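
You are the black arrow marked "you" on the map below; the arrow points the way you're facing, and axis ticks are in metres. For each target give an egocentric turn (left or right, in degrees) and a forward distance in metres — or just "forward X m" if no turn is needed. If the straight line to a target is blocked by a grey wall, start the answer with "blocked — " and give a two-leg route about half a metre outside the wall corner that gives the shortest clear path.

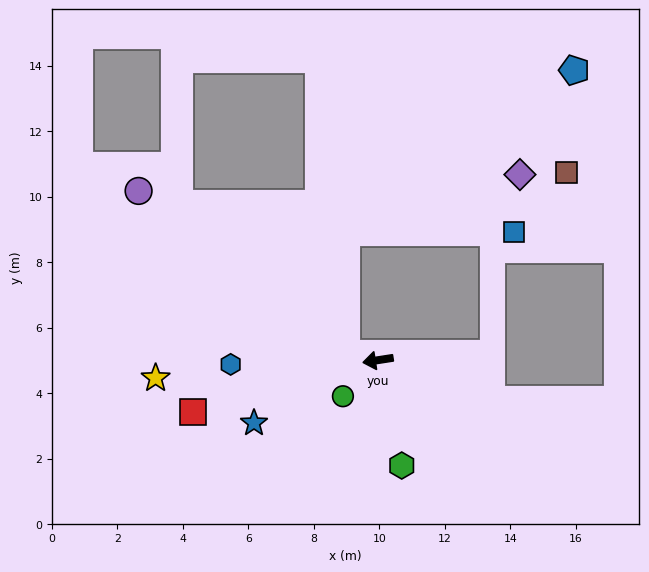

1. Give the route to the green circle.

turn left 37°, forward 1.5 m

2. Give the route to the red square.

turn left 7°, forward 5.9 m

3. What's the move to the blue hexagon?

turn right 7°, forward 4.5 m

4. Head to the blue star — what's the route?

turn left 18°, forward 4.2 m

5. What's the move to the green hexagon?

turn left 94°, forward 3.3 m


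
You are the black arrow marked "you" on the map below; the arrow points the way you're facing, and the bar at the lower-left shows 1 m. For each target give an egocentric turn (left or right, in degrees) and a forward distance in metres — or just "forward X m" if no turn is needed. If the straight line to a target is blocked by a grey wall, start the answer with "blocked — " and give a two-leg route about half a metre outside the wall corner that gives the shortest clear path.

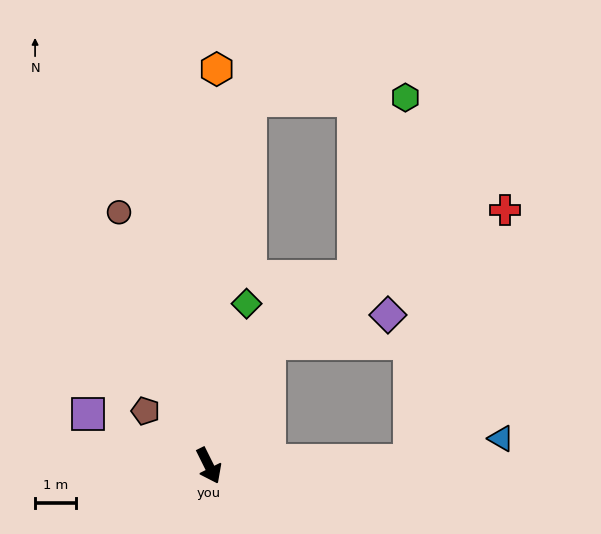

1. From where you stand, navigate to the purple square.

turn right 140°, forward 3.2 m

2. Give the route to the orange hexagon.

turn left 152°, forward 9.6 m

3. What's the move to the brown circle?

turn left 173°, forward 6.5 m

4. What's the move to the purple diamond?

blocked — turn left 128°, forward 3.3 m, then turn right 52°, forward 3.0 m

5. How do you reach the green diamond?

turn left 140°, forward 4.0 m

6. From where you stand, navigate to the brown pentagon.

turn right 157°, forward 2.0 m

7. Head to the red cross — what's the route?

blocked — turn left 128°, forward 3.3 m, then turn right 35°, forward 6.6 m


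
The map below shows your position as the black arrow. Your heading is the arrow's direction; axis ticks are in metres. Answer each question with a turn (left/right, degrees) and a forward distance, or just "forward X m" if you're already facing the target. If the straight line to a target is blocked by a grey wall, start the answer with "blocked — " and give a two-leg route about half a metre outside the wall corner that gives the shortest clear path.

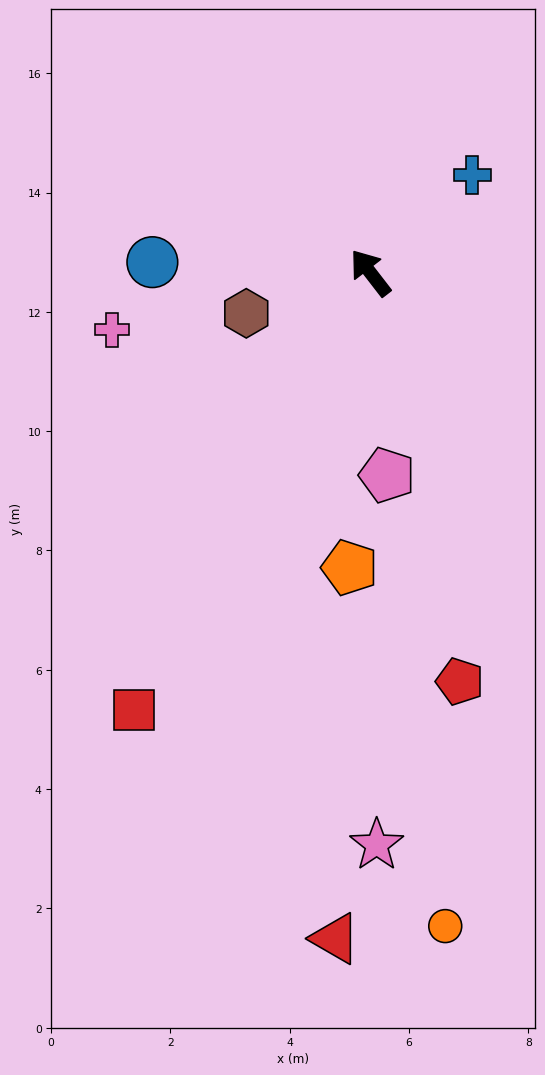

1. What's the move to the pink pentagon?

turn left 147°, forward 3.4 m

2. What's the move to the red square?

turn left 114°, forward 8.3 m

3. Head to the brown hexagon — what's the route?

turn left 70°, forward 2.2 m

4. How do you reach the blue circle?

turn left 50°, forward 3.7 m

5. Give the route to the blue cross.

turn right 84°, forward 2.4 m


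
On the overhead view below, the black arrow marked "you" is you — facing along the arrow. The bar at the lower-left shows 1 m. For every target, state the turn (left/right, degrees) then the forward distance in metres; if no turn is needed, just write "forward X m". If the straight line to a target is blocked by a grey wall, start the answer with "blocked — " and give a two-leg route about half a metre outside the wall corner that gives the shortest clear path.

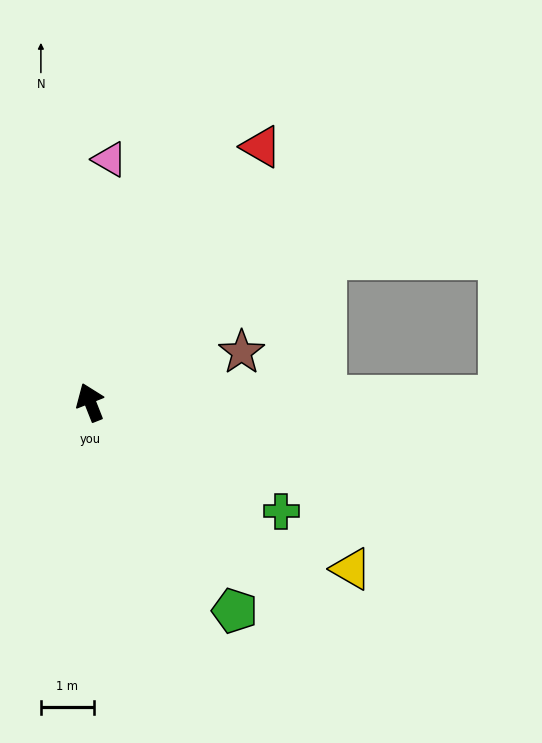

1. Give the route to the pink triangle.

turn right 26°, forward 4.6 m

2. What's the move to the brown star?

turn right 93°, forward 3.0 m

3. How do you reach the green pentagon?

turn right 167°, forward 4.8 m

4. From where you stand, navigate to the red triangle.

turn right 55°, forward 5.8 m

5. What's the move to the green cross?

turn right 141°, forward 4.2 m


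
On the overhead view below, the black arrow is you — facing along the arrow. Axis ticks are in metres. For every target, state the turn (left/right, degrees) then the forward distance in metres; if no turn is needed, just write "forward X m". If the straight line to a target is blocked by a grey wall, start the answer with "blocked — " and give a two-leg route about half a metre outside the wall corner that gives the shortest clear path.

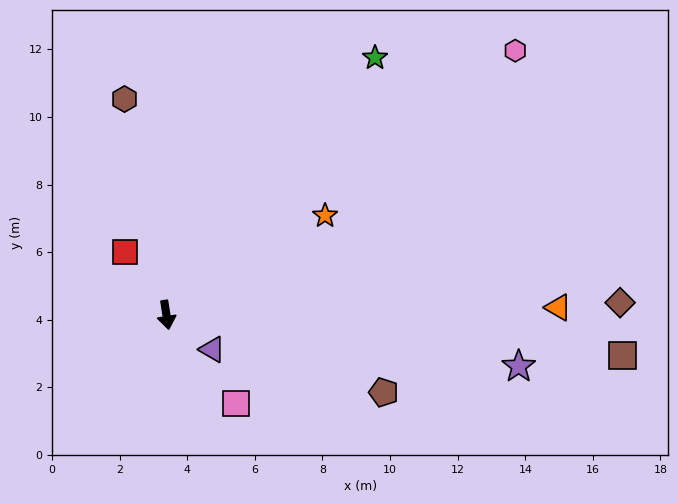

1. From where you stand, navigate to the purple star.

turn left 73°, forward 10.5 m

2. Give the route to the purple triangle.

turn left 44°, forward 1.7 m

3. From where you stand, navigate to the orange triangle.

turn left 82°, forward 11.6 m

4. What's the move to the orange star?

turn left 113°, forward 5.5 m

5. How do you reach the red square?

turn right 156°, forward 2.2 m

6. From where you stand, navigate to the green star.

turn left 132°, forward 9.8 m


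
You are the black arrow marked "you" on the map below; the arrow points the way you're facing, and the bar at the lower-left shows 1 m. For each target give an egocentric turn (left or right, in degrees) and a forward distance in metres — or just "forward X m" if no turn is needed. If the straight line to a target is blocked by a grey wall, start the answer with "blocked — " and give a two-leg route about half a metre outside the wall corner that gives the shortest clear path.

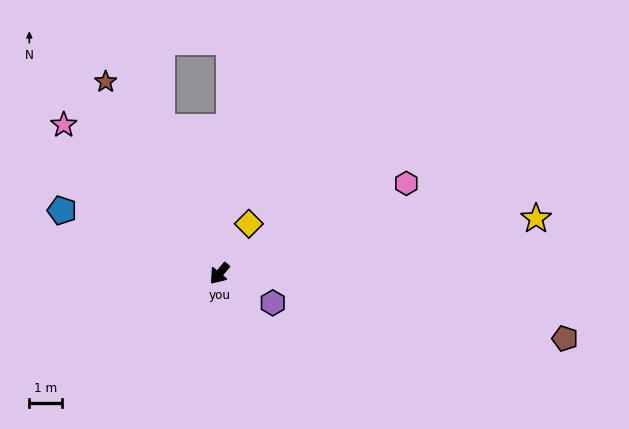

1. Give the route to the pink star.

turn right 94°, forward 6.5 m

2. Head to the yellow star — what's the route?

turn left 140°, forward 9.8 m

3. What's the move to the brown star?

turn right 109°, forward 6.8 m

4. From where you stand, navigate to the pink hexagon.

turn left 156°, forward 6.3 m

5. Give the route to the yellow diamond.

turn right 171°, forward 1.8 m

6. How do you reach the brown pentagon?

turn left 119°, forward 10.7 m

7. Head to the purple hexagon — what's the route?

turn left 101°, forward 1.9 m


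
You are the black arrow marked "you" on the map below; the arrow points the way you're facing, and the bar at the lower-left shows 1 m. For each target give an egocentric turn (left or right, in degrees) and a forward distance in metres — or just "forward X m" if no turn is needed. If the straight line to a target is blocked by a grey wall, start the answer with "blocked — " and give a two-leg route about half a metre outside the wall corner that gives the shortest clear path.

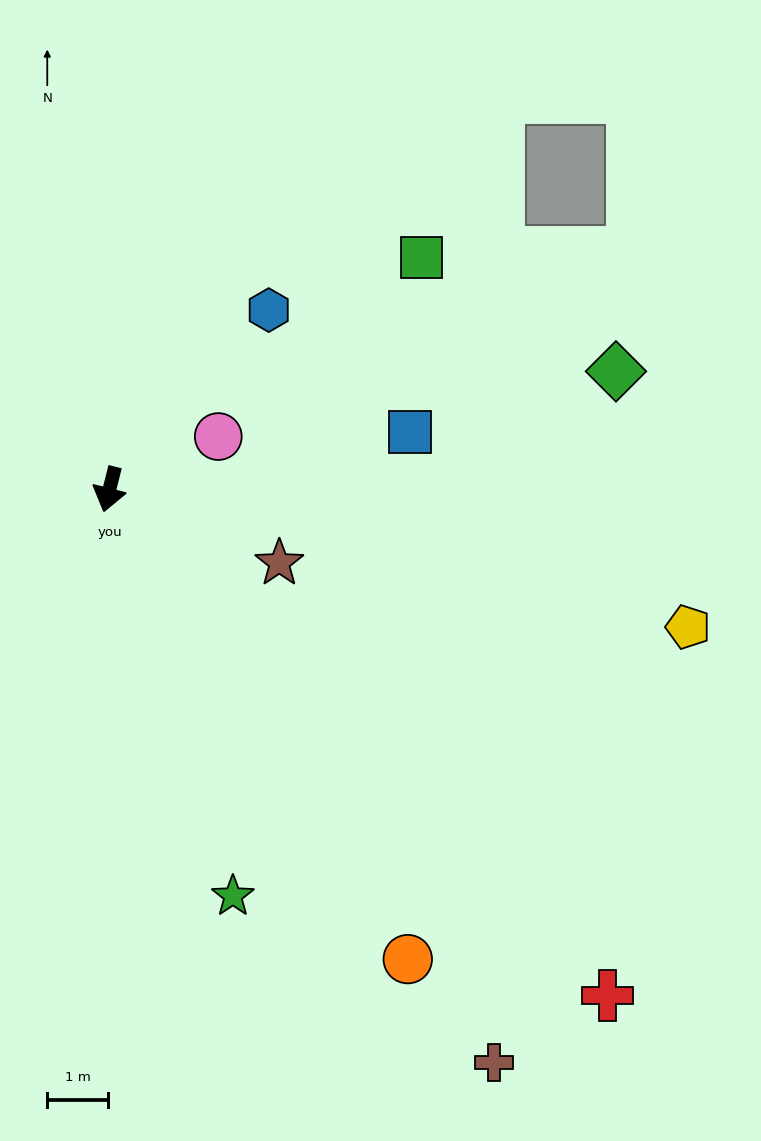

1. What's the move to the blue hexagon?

turn left 152°, forward 3.9 m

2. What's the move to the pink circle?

turn left 130°, forward 2.0 m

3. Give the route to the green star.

turn left 31°, forward 7.0 m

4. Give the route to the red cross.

turn left 59°, forward 11.7 m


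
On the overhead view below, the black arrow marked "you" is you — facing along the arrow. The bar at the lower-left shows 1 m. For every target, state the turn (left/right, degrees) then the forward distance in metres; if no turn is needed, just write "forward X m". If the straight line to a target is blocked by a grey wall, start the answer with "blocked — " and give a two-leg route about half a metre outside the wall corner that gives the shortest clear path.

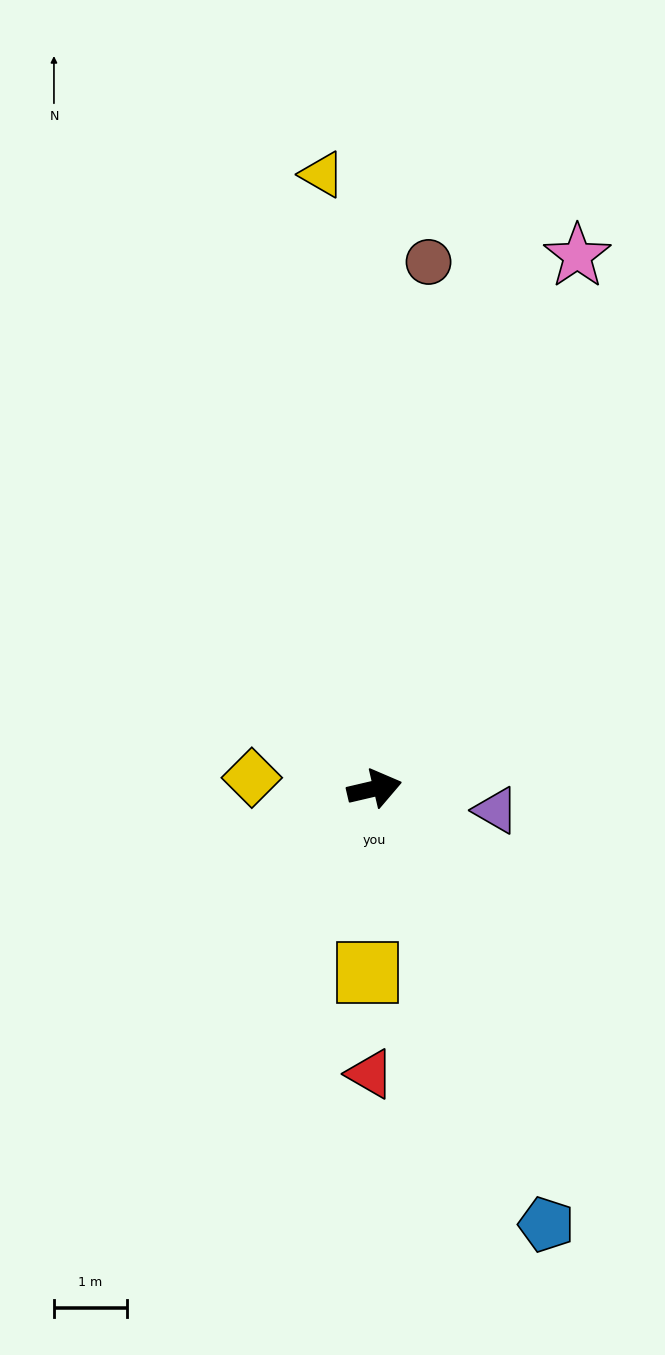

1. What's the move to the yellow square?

turn right 105°, forward 2.5 m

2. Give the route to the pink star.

turn left 56°, forward 7.8 m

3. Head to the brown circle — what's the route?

turn left 71°, forward 7.2 m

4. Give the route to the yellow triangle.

turn left 82°, forward 8.4 m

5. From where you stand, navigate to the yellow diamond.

turn left 162°, forward 1.7 m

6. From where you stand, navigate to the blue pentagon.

turn right 82°, forward 6.4 m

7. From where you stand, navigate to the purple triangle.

turn right 23°, forward 1.7 m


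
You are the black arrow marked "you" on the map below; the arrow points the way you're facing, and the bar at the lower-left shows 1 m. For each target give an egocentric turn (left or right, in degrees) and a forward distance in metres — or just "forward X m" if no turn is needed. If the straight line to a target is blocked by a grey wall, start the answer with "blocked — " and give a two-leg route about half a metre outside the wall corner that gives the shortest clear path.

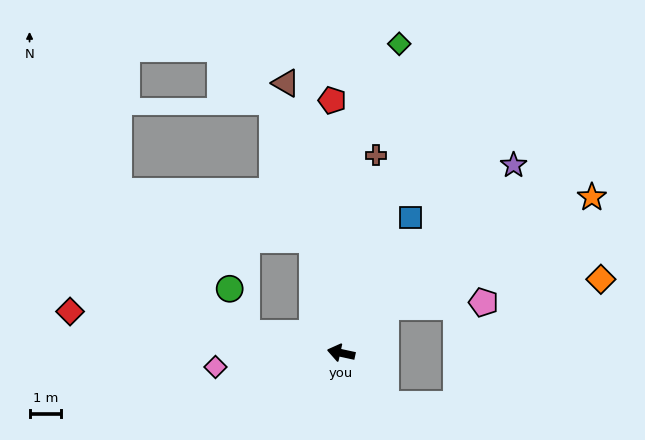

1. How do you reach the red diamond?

turn left 4°, forward 8.6 m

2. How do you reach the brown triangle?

turn right 66°, forward 8.7 m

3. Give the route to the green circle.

blocked — forward 3.1 m, then turn right 57°, forward 1.5 m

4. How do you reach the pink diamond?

turn left 19°, forward 4.0 m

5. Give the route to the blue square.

turn right 105°, forward 4.8 m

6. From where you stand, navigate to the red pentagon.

turn right 76°, forward 8.0 m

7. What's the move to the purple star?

turn right 120°, forward 8.0 m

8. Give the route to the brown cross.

turn right 88°, forward 6.3 m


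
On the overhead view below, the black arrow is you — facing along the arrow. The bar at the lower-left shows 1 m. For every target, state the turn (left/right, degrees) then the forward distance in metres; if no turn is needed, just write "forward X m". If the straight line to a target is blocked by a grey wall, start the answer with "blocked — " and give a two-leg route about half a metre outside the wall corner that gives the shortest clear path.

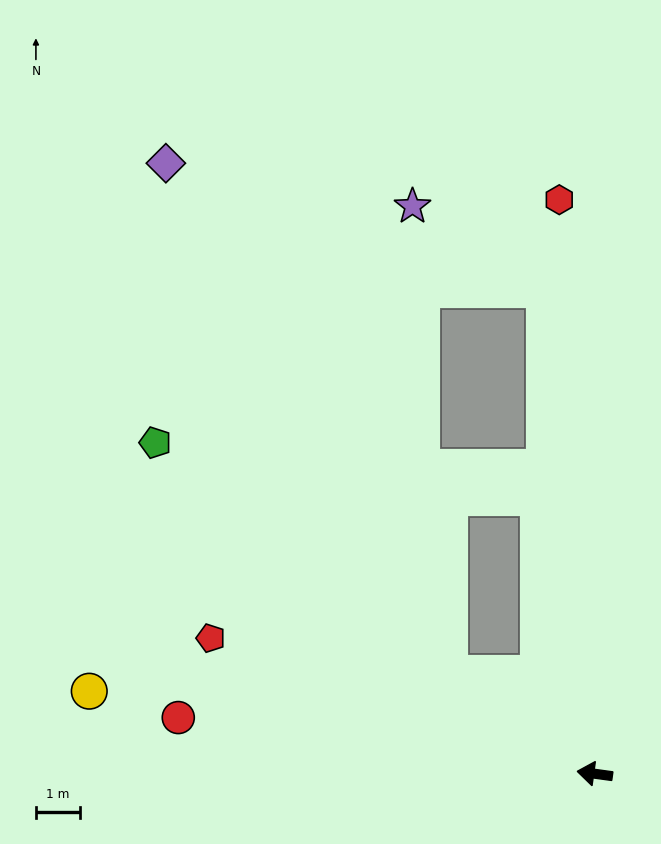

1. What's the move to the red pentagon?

turn right 12°, forward 9.3 m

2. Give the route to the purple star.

blocked — turn right 76°, forward 11.2 m, then turn left 52°, forward 3.6 m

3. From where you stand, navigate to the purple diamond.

blocked — turn right 27°, forward 4.0 m, then turn right 26°, forward 13.4 m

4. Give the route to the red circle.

forward 9.6 m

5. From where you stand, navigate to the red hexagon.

turn right 79°, forward 13.2 m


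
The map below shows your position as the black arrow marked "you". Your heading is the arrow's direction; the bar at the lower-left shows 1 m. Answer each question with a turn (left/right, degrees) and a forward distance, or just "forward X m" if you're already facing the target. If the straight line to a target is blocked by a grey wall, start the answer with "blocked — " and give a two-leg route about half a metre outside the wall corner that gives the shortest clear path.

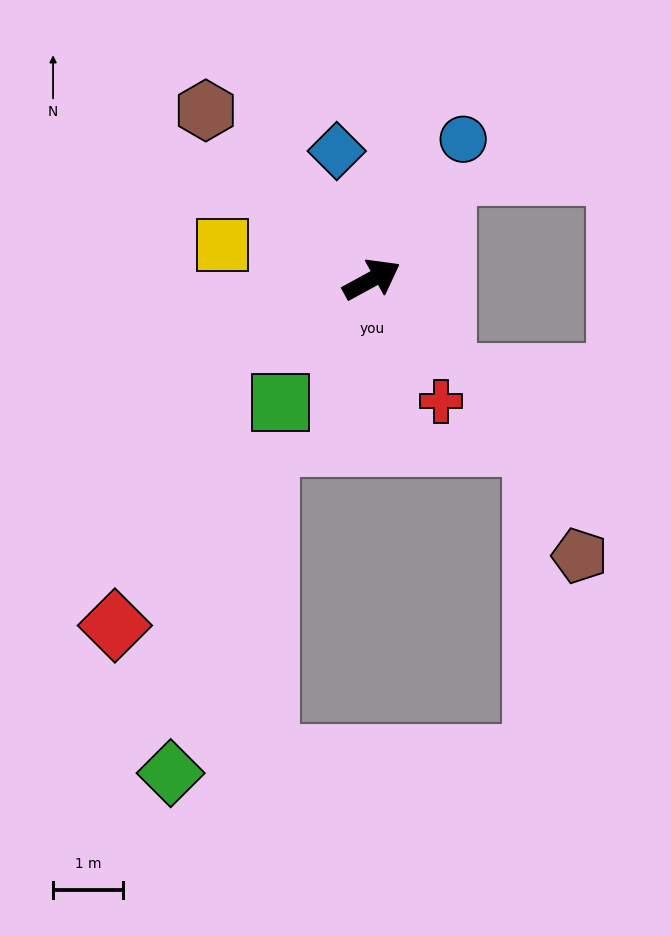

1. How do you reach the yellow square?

turn left 138°, forward 2.2 m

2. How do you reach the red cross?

turn right 89°, forward 2.0 m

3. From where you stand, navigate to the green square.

turn right 155°, forward 2.2 m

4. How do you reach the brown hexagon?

turn left 106°, forward 3.4 m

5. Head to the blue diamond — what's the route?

turn left 77°, forward 1.9 m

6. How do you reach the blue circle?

turn left 28°, forward 2.4 m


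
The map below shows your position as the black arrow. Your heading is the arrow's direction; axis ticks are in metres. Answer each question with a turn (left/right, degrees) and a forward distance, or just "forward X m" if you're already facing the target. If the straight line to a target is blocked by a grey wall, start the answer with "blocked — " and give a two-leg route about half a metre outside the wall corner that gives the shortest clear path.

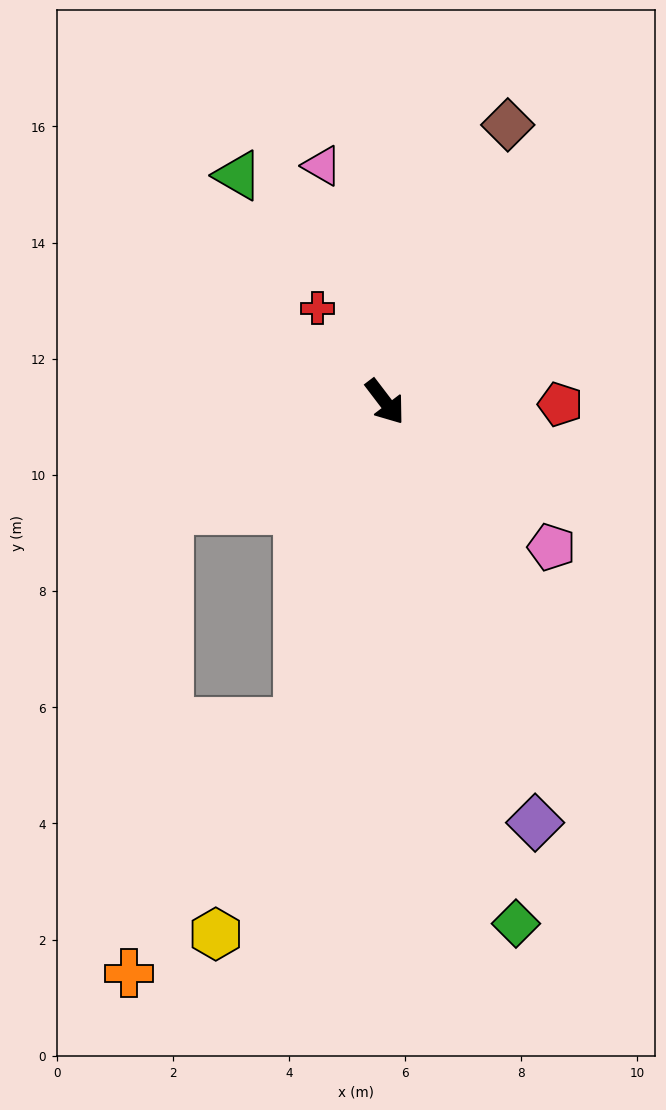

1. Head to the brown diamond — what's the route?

turn left 119°, forward 5.2 m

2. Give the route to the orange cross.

blocked — turn right 52°, forward 5.7 m, then turn right 19°, forward 5.2 m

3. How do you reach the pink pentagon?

turn left 12°, forward 3.8 m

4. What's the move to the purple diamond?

turn right 18°, forward 7.7 m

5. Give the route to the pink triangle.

turn left 158°, forward 4.2 m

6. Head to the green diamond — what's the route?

turn right 23°, forward 9.3 m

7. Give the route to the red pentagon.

turn left 52°, forward 3.0 m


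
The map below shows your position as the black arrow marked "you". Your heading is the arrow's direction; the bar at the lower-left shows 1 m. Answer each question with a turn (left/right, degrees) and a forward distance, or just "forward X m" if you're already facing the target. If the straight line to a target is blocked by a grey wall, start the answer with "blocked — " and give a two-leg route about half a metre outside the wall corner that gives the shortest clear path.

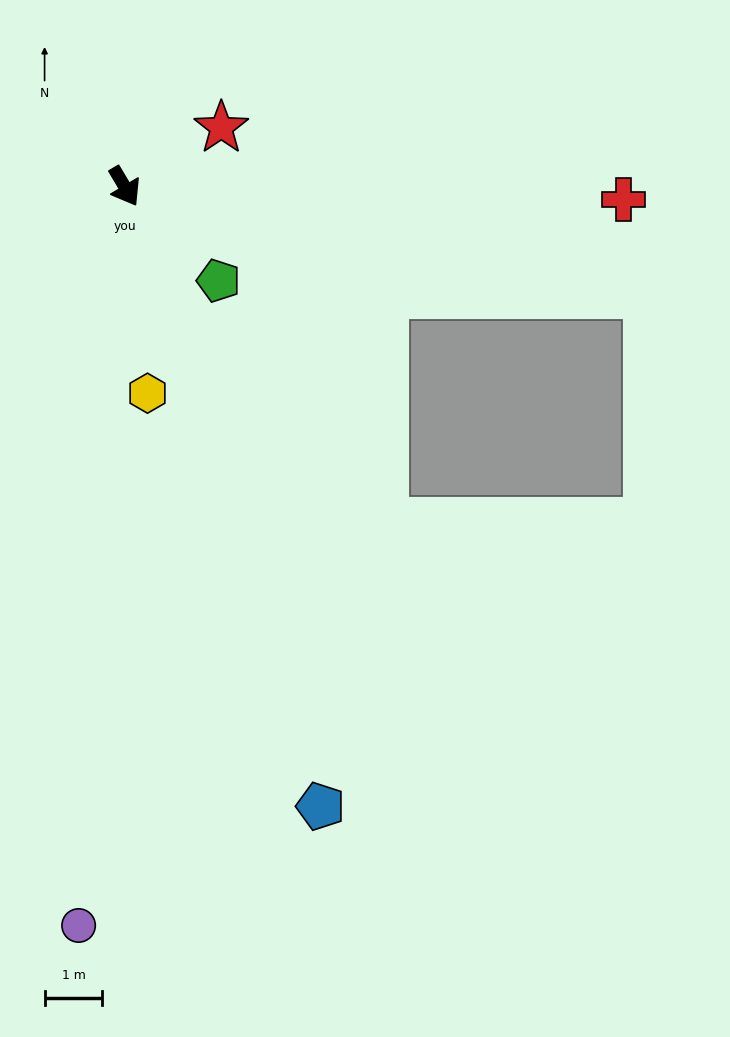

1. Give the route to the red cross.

turn left 58°, forward 8.6 m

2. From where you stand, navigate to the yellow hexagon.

turn right 24°, forward 3.6 m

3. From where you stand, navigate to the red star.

turn left 91°, forward 2.0 m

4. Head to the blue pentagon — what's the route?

turn right 13°, forward 11.3 m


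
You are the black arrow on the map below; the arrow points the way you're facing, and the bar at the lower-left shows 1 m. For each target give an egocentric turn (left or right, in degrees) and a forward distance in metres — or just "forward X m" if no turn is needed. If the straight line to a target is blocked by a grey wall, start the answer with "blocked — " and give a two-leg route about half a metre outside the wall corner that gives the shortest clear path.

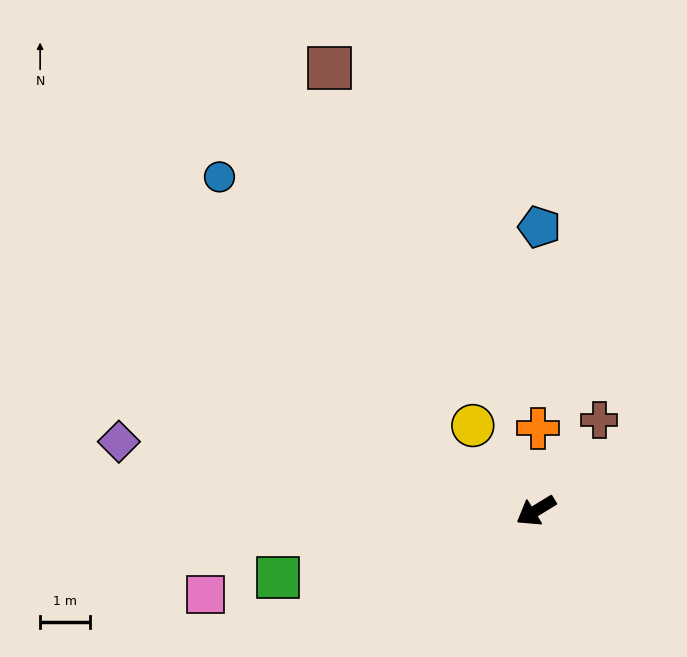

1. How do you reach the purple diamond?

turn right 41°, forward 8.4 m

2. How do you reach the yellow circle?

turn right 85°, forward 2.1 m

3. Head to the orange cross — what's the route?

turn right 123°, forward 1.6 m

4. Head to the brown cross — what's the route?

turn right 156°, forward 2.2 m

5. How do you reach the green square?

turn right 17°, forward 5.3 m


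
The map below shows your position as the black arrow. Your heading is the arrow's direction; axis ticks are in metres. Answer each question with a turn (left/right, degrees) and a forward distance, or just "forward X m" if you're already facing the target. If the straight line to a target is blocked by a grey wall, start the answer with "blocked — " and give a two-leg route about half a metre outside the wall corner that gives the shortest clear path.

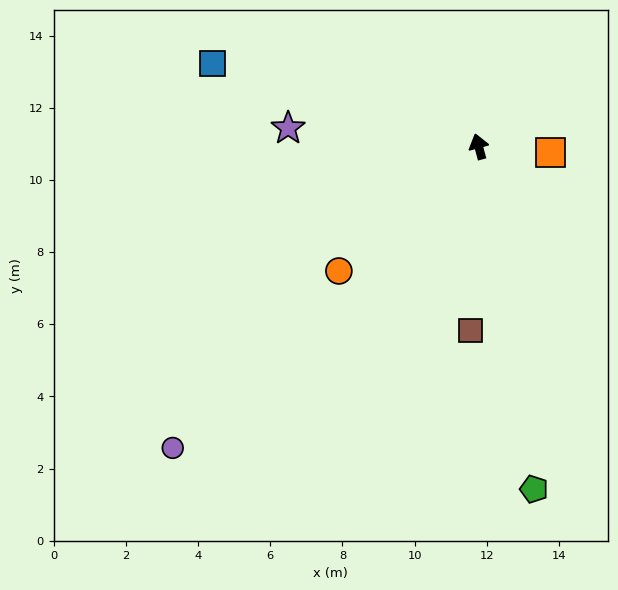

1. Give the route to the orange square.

turn right 110°, forward 2.0 m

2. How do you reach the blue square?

turn left 58°, forward 7.7 m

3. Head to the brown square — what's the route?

turn left 162°, forward 5.1 m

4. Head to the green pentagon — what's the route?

turn left 174°, forward 9.6 m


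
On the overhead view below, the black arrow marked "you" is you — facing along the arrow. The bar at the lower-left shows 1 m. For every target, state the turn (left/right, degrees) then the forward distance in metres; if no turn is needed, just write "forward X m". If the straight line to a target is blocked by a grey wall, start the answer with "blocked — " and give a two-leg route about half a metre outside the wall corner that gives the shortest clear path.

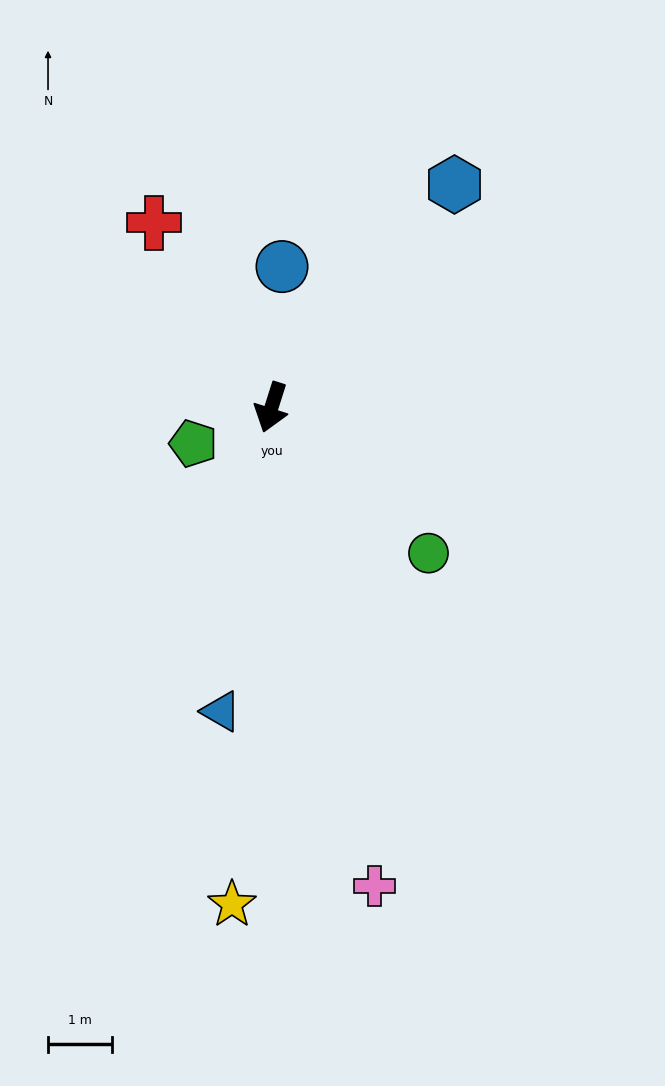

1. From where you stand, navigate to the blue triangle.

turn left 8°, forward 4.9 m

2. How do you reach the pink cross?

turn left 30°, forward 7.7 m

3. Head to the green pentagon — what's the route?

turn right 48°, forward 1.4 m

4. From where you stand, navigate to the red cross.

turn right 130°, forward 3.4 m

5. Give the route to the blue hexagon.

turn left 158°, forward 4.5 m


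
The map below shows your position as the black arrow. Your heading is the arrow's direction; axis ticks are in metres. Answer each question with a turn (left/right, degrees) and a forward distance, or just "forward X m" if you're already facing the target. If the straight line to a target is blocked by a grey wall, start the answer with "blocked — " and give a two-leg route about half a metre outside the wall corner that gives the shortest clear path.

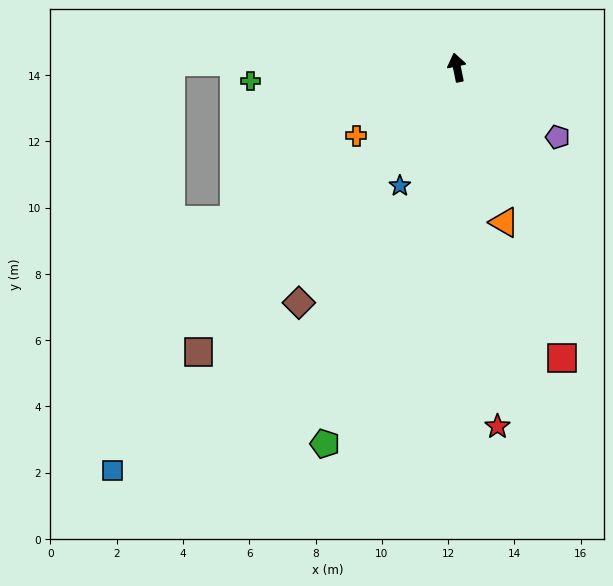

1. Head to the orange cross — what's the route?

turn left 112°, forward 3.7 m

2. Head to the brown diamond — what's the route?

turn left 135°, forward 8.6 m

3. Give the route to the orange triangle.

turn right 175°, forward 4.9 m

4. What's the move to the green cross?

turn left 82°, forward 6.2 m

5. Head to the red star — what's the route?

turn left 175°, forward 10.9 m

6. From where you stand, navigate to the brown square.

turn left 126°, forward 11.6 m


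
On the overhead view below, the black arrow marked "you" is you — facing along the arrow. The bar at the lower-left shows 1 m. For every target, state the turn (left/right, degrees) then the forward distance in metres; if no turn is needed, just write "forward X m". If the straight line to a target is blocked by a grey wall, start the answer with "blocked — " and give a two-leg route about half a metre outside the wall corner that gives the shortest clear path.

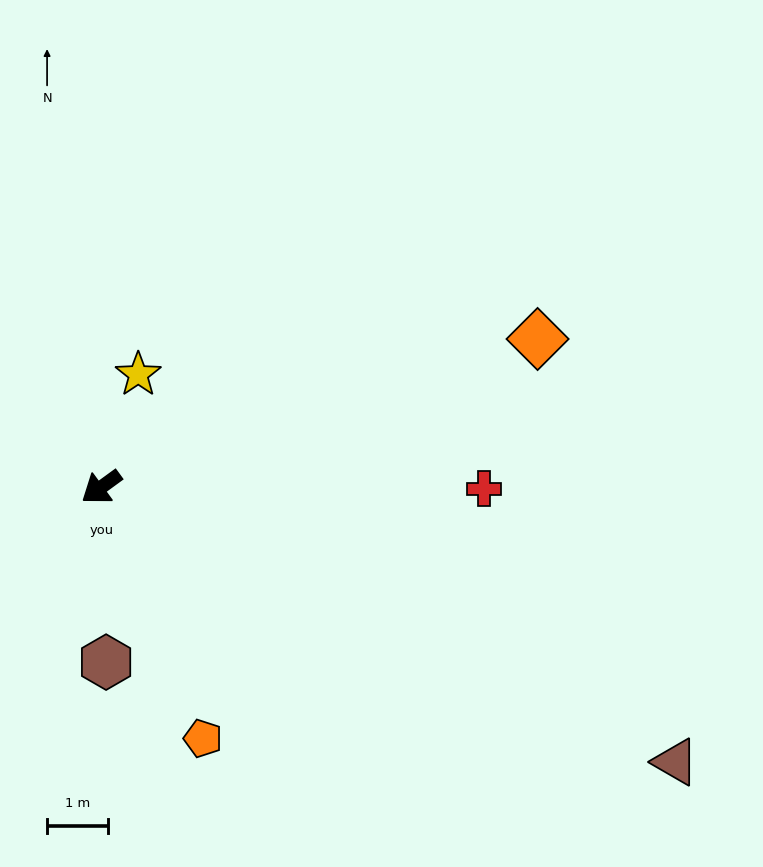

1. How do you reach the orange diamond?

turn left 163°, forward 7.5 m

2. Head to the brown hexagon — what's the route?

turn left 55°, forward 2.9 m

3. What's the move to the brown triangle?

turn left 118°, forward 10.4 m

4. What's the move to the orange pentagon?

turn left 76°, forward 4.4 m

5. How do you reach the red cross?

turn left 144°, forward 6.3 m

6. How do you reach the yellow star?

turn right 144°, forward 1.9 m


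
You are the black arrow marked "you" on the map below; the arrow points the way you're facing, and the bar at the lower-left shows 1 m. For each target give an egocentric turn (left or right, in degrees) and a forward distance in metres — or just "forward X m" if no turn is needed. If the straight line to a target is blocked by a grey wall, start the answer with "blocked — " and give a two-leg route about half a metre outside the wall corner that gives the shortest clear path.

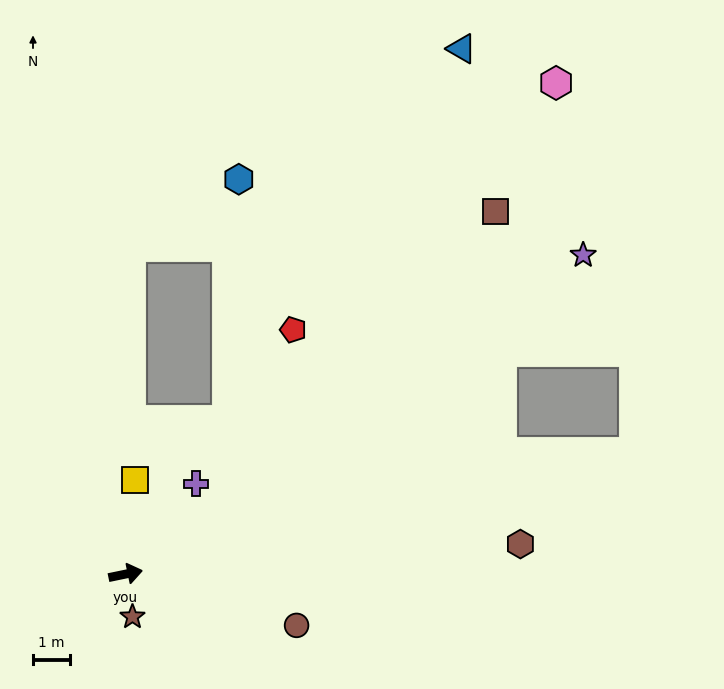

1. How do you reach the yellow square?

turn left 72°, forward 2.6 m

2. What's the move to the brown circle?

turn right 28°, forward 4.9 m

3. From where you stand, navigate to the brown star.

turn right 93°, forward 1.2 m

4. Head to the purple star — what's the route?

turn left 23°, forward 15.2 m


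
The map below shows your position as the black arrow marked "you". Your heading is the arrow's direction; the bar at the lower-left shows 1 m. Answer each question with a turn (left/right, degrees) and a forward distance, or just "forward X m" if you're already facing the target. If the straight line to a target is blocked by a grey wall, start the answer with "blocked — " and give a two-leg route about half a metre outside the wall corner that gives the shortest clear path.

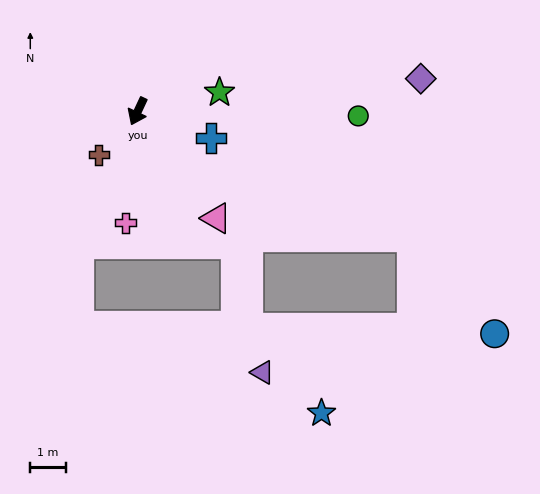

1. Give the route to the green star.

turn left 128°, forward 2.4 m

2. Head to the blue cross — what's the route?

turn left 95°, forward 2.2 m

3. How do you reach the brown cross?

turn right 17°, forward 1.6 m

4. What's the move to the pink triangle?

turn left 61°, forward 3.7 m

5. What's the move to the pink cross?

turn left 19°, forward 3.2 m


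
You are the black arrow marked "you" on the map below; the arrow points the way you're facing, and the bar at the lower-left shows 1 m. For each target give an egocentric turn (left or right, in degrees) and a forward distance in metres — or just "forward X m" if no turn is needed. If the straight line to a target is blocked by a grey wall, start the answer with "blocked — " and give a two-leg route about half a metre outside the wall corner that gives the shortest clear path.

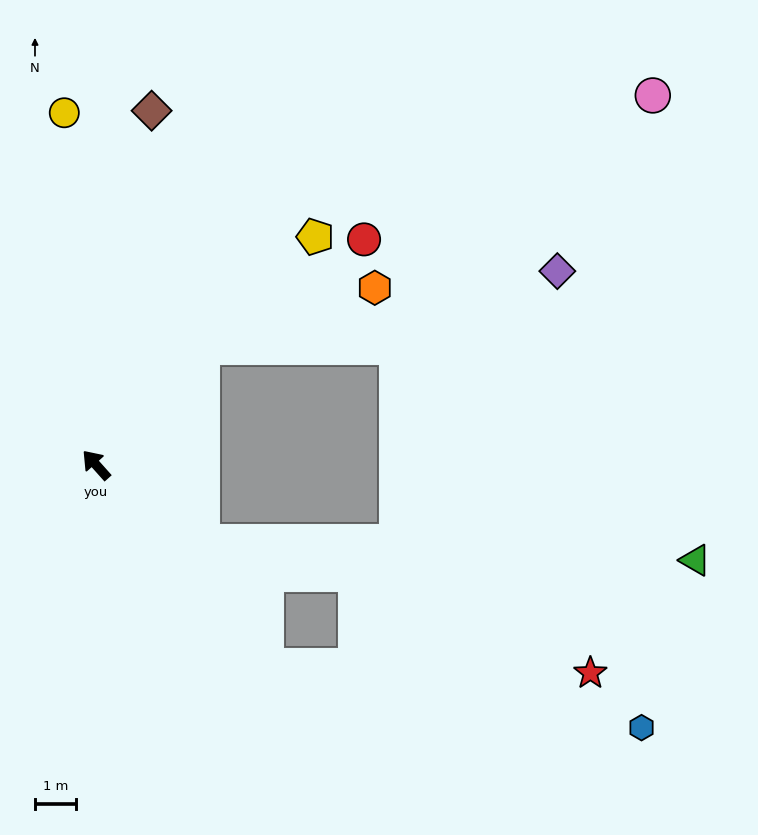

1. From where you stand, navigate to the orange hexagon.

blocked — turn right 84°, forward 3.9 m, then turn right 29°, forward 4.5 m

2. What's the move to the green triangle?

blocked — turn right 167°, forward 3.2 m, then turn left 33°, forward 12.1 m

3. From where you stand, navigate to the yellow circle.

turn right 37°, forward 8.7 m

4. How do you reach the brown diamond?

turn right 51°, forward 8.8 m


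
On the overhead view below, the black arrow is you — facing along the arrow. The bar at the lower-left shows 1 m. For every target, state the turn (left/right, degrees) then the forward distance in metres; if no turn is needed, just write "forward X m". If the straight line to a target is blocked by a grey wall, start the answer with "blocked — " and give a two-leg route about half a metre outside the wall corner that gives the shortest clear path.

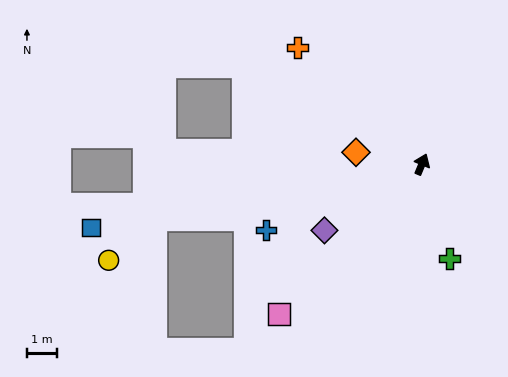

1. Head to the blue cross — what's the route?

turn left 135°, forward 5.6 m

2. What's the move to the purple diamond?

turn left 147°, forward 3.9 m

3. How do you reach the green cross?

turn right 141°, forward 3.3 m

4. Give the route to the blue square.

turn left 123°, forward 11.2 m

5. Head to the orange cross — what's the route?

turn left 69°, forward 5.7 m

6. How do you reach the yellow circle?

blocked — turn left 124°, forward 9.1 m, then turn left 31°, forward 2.1 m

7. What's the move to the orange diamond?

turn left 102°, forward 2.2 m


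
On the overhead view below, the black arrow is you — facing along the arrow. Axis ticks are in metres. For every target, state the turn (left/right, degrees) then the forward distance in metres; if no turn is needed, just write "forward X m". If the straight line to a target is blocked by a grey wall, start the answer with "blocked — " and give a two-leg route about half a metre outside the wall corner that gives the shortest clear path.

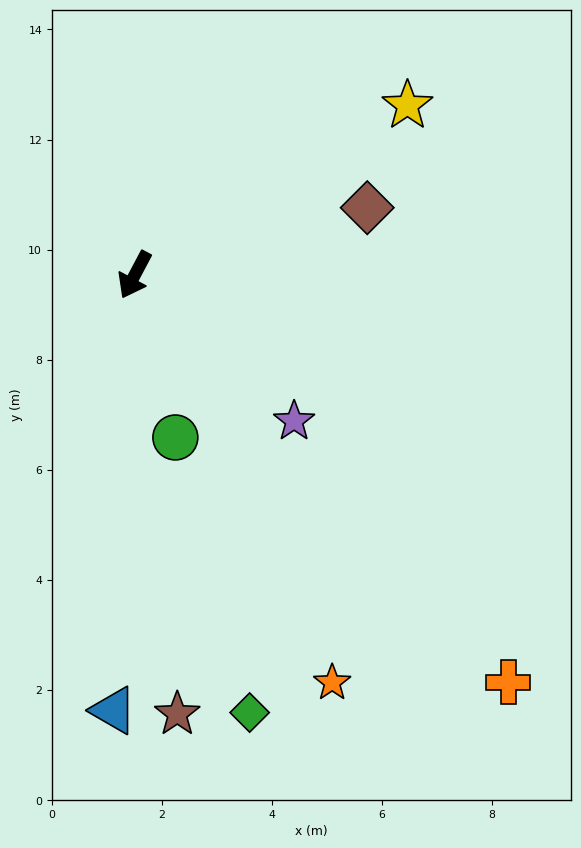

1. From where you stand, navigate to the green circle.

turn left 42°, forward 3.0 m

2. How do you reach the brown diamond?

turn left 134°, forward 4.4 m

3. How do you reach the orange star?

turn left 54°, forward 8.2 m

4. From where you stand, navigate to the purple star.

turn left 75°, forward 3.9 m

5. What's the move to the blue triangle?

turn left 25°, forward 7.9 m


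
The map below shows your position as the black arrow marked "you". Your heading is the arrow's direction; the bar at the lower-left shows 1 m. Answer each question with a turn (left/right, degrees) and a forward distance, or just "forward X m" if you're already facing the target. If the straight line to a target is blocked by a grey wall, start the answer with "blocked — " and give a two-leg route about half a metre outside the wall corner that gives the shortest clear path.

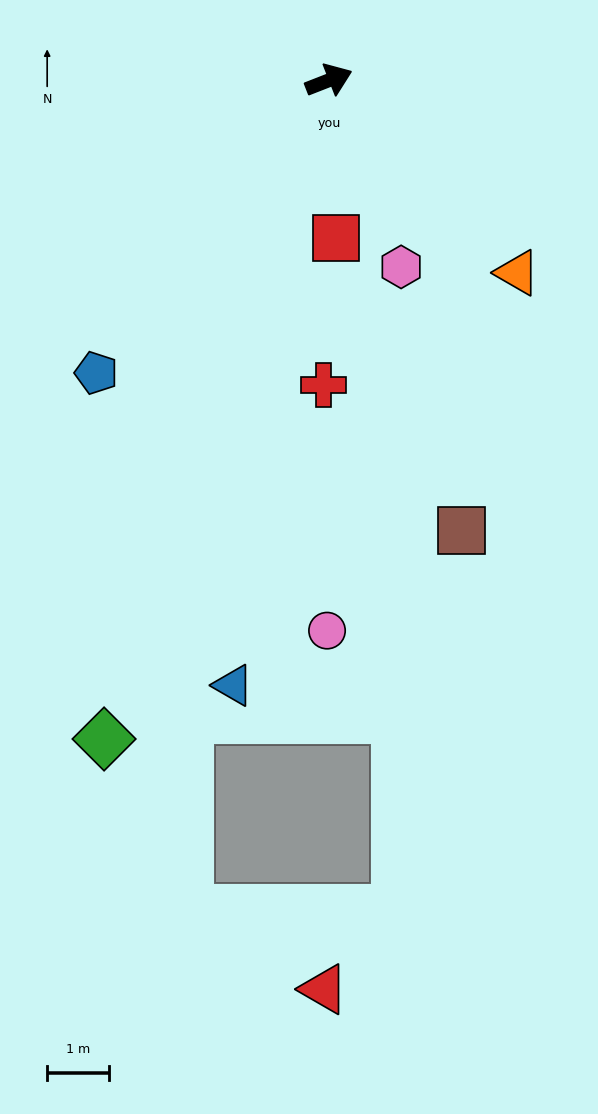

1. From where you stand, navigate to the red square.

turn right 109°, forward 2.6 m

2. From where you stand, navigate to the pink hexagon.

turn right 90°, forward 3.2 m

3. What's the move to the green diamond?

turn right 130°, forward 11.3 m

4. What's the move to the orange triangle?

turn right 67°, forward 4.4 m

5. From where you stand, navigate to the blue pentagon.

turn right 150°, forward 6.1 m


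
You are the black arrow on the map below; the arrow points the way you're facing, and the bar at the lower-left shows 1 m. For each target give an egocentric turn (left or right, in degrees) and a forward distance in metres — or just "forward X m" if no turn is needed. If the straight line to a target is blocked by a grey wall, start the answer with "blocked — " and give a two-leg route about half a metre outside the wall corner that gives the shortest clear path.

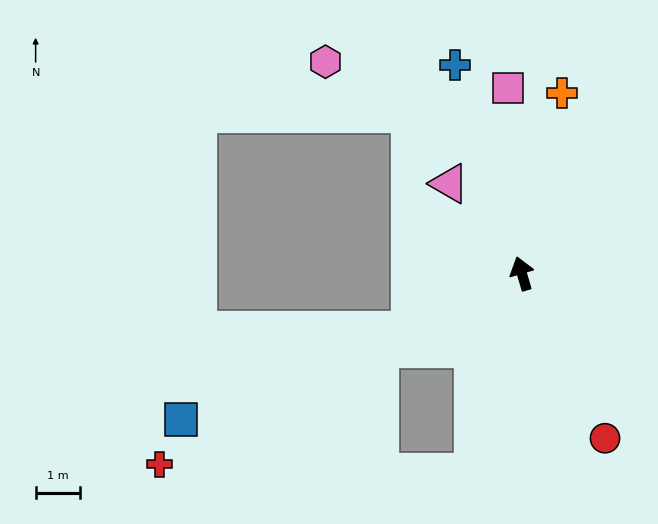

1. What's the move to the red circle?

turn right 170°, forward 4.2 m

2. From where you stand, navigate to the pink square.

turn right 12°, forward 4.2 m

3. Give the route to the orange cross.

turn right 29°, forward 4.2 m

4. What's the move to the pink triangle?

turn left 23°, forward 2.6 m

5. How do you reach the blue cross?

forward 4.9 m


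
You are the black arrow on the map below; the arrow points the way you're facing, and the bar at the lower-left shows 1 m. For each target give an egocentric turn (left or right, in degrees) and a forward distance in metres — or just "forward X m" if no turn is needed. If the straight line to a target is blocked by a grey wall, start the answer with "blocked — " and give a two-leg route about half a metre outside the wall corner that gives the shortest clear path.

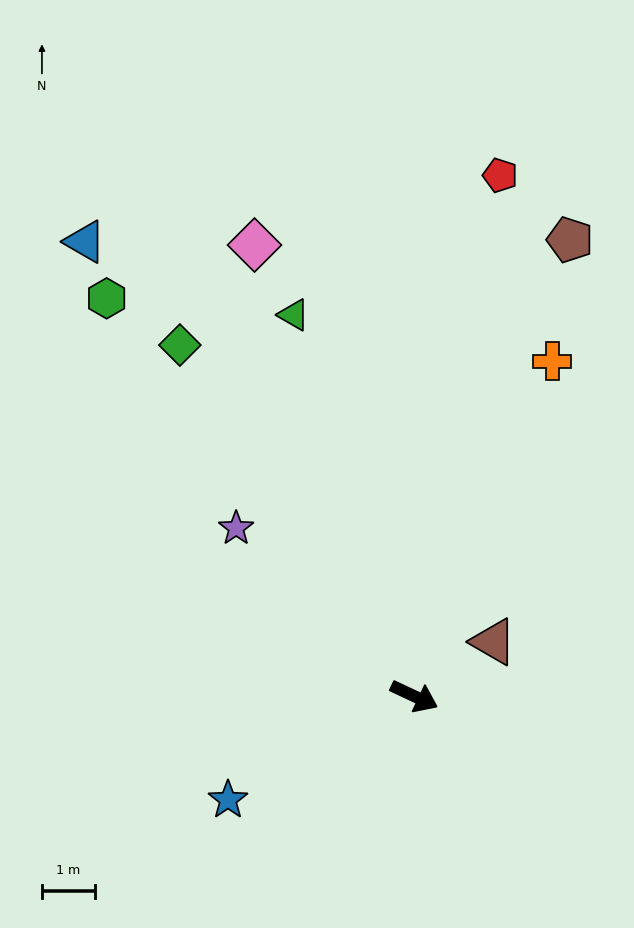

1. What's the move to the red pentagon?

turn left 106°, forward 10.0 m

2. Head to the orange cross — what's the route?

turn left 93°, forward 6.8 m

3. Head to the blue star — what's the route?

turn right 126°, forward 4.0 m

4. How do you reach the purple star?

turn left 162°, forward 4.6 m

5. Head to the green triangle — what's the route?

turn left 133°, forward 7.5 m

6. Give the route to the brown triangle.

turn left 60°, forward 1.8 m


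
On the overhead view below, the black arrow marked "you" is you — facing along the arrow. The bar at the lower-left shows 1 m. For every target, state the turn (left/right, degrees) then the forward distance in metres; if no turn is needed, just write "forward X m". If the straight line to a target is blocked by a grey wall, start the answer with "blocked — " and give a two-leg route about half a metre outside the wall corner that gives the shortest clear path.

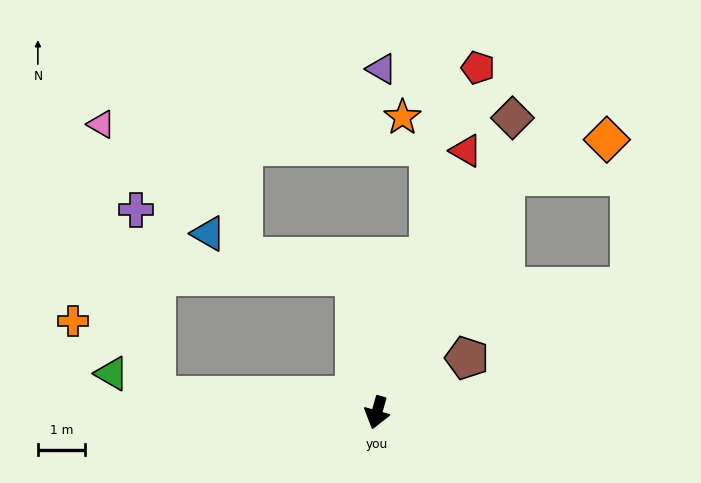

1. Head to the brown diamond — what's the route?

turn left 171°, forward 6.9 m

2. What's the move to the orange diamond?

blocked — turn left 167°, forward 5.7 m, then turn right 42°, forward 2.3 m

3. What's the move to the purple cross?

blocked — turn right 79°, forward 4.7 m, then turn right 79°, forward 4.0 m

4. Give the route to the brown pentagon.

turn left 137°, forward 2.2 m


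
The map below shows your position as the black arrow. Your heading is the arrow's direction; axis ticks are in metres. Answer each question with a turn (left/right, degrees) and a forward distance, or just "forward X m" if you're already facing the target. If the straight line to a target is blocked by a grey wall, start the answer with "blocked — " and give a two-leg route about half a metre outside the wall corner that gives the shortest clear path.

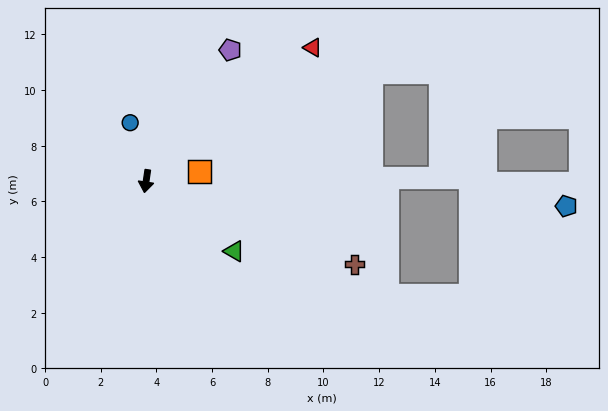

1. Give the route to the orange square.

turn left 109°, forward 2.0 m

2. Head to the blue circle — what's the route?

turn right 156°, forward 2.2 m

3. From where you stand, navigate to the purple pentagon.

turn left 156°, forward 5.6 m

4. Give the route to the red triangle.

turn left 137°, forward 7.7 m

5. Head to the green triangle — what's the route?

turn left 60°, forward 4.0 m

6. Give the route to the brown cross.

turn left 77°, forward 8.0 m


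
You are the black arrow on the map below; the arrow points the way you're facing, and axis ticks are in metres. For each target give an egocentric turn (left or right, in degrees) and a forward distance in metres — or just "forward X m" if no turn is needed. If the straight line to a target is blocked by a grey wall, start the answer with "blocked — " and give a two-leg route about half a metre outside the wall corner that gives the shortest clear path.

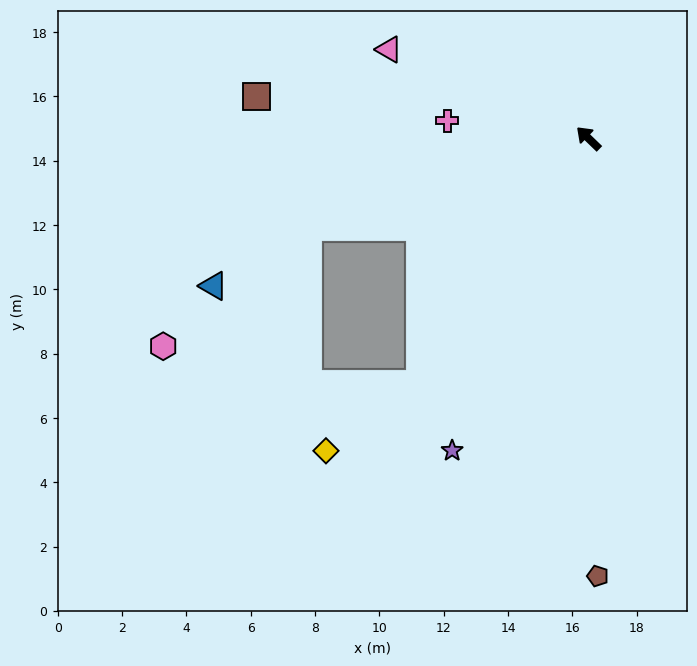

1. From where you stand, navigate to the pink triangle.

turn left 20°, forward 6.8 m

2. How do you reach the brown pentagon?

turn left 135°, forward 13.6 m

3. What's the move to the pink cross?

turn left 37°, forward 4.4 m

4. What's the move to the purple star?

turn left 110°, forward 10.6 m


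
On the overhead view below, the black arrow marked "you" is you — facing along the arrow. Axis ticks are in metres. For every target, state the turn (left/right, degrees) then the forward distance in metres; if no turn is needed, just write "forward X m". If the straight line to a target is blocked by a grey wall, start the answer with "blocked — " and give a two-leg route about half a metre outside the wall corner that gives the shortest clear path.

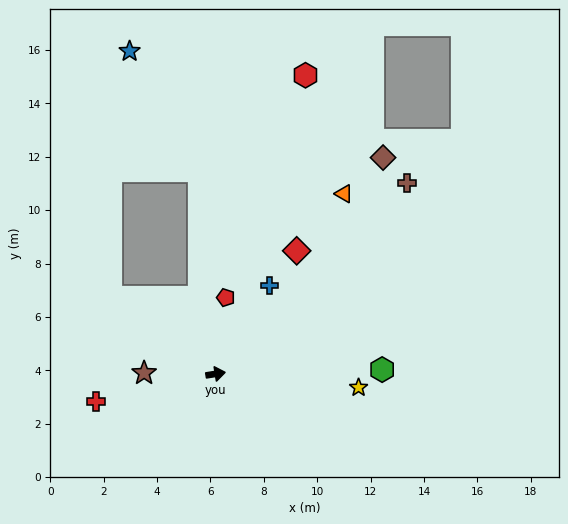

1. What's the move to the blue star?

blocked — turn left 86°, forward 7.6 m, then turn left 25°, forward 5.2 m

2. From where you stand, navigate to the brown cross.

turn left 36°, forward 10.1 m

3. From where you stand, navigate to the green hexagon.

turn right 8°, forward 6.2 m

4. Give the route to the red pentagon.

turn left 73°, forward 2.9 m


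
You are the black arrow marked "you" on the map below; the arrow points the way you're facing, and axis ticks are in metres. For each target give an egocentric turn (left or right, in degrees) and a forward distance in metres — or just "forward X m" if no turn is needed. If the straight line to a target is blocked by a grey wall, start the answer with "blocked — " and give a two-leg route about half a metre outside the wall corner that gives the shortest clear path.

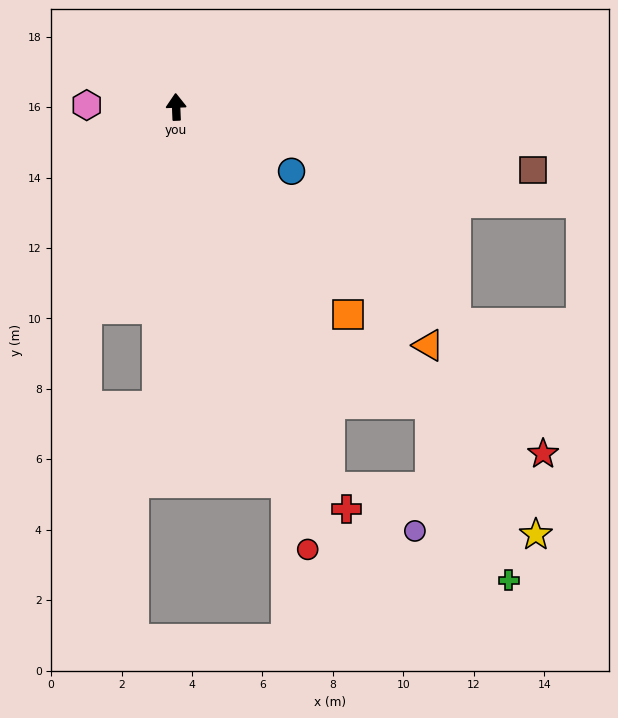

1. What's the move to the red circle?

turn right 166°, forward 13.1 m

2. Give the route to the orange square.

turn right 143°, forward 7.7 m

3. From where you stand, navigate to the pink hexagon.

turn left 87°, forward 2.5 m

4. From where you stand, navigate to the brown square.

turn right 102°, forward 10.3 m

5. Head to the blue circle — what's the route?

turn right 121°, forward 3.8 m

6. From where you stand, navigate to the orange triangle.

turn right 136°, forward 9.9 m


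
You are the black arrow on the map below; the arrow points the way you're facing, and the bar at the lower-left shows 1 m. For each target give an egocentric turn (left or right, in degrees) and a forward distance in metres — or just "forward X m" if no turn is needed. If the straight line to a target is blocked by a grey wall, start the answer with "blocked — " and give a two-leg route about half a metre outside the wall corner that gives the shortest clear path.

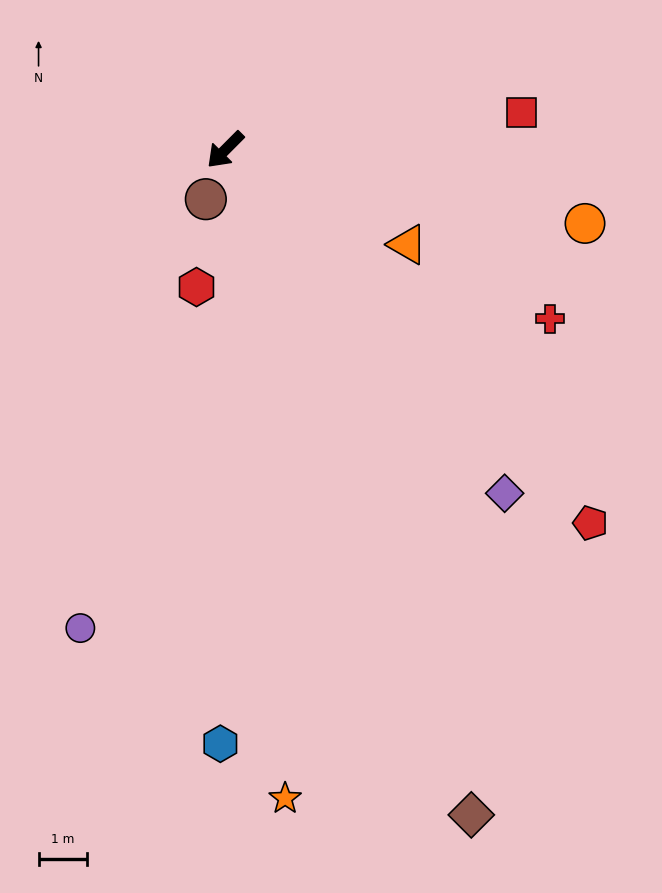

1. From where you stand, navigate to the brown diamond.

turn left 65°, forward 14.8 m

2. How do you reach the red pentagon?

turn left 89°, forward 10.9 m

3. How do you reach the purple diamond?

turn left 84°, forward 9.2 m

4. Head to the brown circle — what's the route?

turn left 23°, forward 1.1 m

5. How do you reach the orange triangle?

turn left 107°, forward 4.3 m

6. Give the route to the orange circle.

turn left 123°, forward 7.6 m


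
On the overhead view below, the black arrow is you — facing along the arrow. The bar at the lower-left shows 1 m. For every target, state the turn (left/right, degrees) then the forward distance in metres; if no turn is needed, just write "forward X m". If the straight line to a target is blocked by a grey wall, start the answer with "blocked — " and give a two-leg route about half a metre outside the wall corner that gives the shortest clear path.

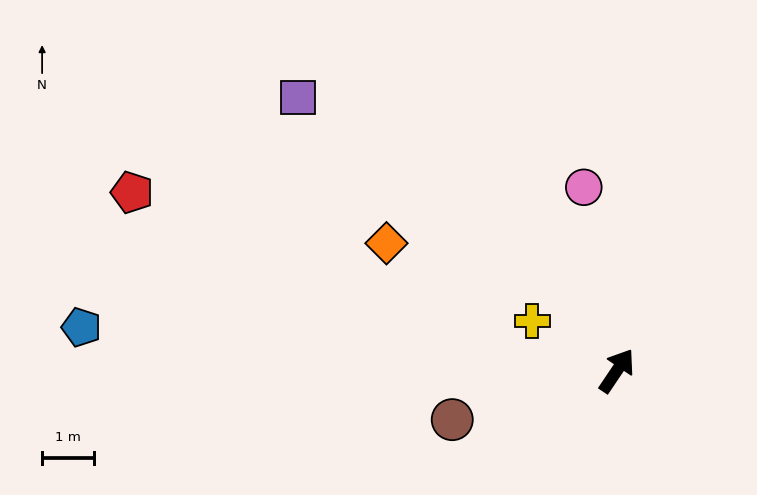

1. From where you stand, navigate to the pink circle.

turn left 44°, forward 3.6 m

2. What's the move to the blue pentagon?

turn left 119°, forward 10.3 m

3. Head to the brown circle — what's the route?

turn left 140°, forward 3.3 m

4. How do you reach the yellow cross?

turn left 93°, forward 1.9 m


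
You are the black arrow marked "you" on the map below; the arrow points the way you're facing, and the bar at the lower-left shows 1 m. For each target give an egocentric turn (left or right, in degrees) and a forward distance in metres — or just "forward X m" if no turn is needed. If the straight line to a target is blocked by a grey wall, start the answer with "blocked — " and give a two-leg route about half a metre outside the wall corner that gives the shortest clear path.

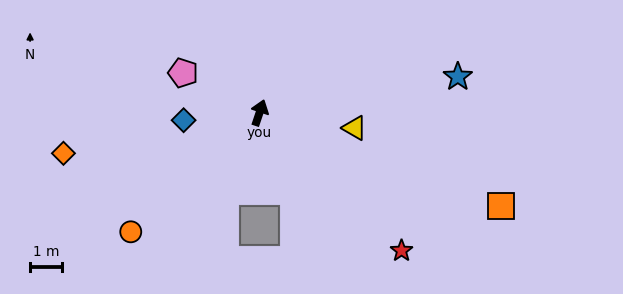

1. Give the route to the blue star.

turn right 61°, forward 6.3 m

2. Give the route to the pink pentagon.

turn left 81°, forward 2.7 m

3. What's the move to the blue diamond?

turn left 114°, forward 2.4 m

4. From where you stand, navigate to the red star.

turn right 116°, forward 6.2 m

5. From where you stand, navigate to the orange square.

turn right 93°, forward 8.1 m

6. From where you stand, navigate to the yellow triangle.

turn right 81°, forward 3.0 m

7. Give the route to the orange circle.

turn left 151°, forward 5.5 m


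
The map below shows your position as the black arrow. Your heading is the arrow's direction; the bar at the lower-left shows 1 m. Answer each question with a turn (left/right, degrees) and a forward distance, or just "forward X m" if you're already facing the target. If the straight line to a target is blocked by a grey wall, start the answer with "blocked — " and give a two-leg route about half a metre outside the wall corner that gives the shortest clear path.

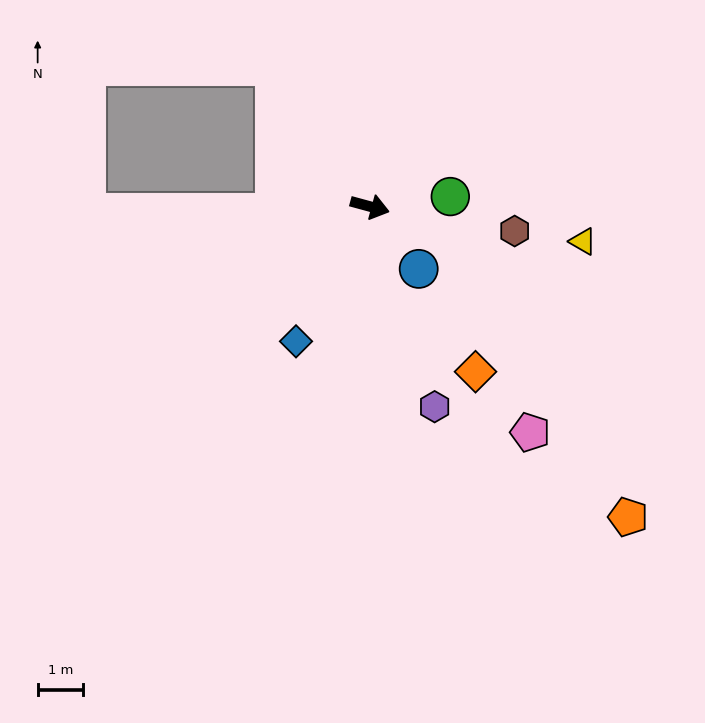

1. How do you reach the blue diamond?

turn right 103°, forward 3.4 m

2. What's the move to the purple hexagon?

turn right 57°, forward 4.6 m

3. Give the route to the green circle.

turn left 22°, forward 1.8 m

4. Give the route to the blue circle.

turn right 37°, forward 1.7 m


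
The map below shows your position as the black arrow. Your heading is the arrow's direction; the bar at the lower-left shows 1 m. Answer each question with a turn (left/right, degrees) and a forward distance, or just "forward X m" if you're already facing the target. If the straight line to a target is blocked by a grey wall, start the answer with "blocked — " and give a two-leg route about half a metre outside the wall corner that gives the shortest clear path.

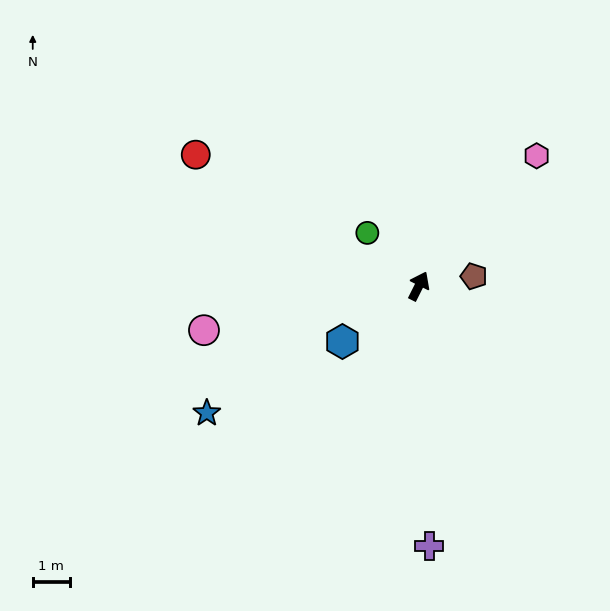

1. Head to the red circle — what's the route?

turn left 86°, forward 7.0 m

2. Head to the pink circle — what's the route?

turn left 128°, forward 6.0 m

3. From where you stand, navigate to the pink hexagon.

turn right 15°, forward 4.8 m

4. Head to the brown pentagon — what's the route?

turn right 53°, forward 1.5 m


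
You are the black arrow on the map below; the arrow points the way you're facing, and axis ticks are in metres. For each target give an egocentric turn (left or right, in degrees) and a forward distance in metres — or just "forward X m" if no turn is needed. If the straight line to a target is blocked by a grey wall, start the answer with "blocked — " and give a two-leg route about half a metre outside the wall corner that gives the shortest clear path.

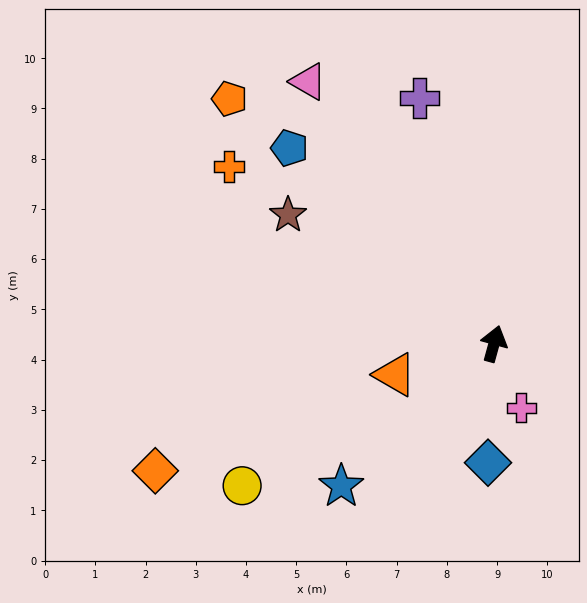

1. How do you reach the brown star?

turn left 73°, forward 4.8 m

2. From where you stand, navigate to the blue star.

turn left 148°, forward 4.2 m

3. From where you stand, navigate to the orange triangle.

turn left 123°, forward 2.1 m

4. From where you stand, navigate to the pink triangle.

turn left 51°, forward 6.4 m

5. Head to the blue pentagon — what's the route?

turn left 62°, forward 5.6 m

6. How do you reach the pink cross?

turn right 141°, forward 1.4 m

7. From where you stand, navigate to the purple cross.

turn left 32°, forward 5.1 m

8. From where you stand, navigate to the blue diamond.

turn right 168°, forward 2.4 m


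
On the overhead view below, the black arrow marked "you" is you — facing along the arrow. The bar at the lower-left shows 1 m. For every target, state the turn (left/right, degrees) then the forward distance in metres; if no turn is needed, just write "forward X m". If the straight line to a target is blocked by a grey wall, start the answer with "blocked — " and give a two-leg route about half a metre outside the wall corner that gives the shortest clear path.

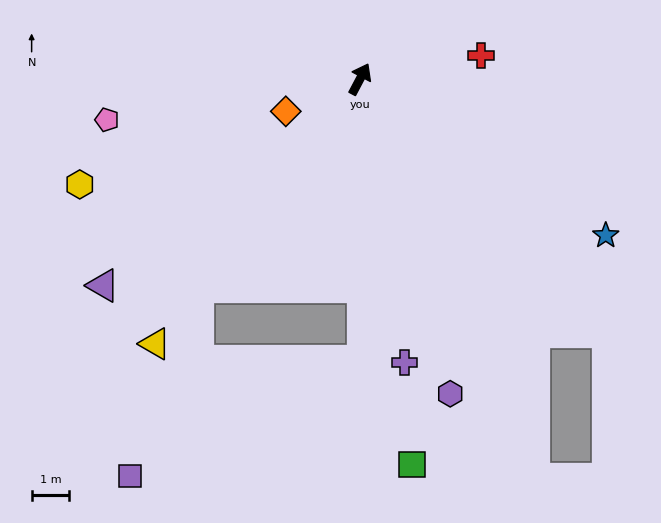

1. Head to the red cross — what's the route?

turn right 51°, forward 3.3 m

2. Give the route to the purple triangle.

turn left 157°, forward 8.7 m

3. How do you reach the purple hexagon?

turn right 136°, forward 8.7 m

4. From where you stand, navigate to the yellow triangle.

turn left 170°, forward 8.9 m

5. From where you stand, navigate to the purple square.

blocked — turn right 152°, forward 7.5 m, then turn right 64°, forward 6.9 m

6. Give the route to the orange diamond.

turn left 141°, forward 2.1 m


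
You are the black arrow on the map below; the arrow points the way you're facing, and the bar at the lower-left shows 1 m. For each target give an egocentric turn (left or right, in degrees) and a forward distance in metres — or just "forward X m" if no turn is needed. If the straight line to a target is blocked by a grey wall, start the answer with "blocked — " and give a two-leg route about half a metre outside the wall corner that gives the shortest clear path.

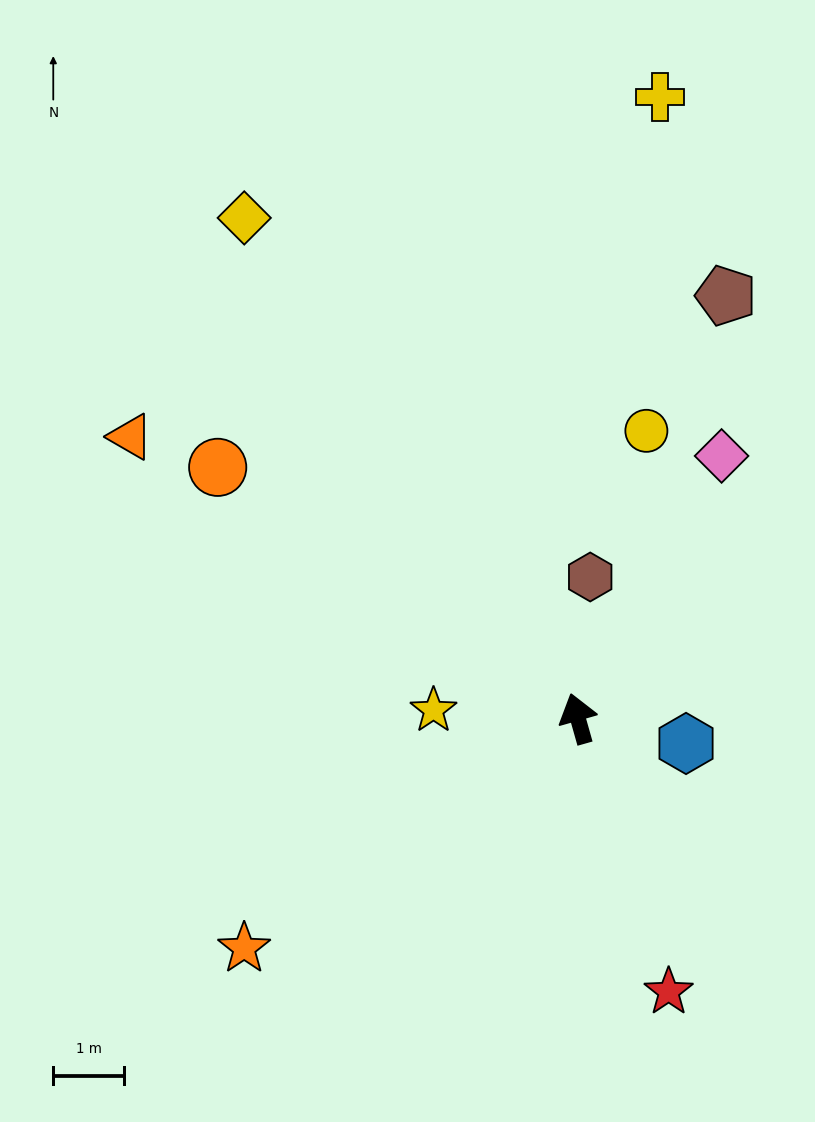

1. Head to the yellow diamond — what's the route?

turn left 18°, forward 8.5 m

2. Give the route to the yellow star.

turn left 71°, forward 2.0 m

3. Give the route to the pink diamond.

turn right 44°, forward 4.2 m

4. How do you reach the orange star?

turn left 109°, forward 5.7 m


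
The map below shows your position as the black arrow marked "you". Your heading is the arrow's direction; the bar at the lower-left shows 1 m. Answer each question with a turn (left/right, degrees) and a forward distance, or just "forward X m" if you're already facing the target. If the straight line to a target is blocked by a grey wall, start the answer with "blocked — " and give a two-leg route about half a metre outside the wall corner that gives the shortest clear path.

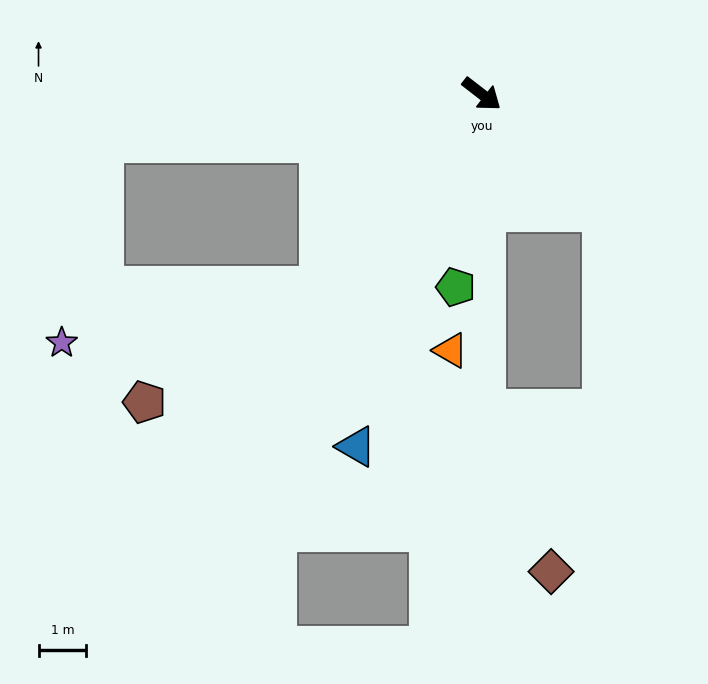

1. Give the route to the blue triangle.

turn right 72°, forward 7.8 m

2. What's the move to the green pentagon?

turn right 60°, forward 4.1 m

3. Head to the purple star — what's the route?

blocked — turn right 92°, forward 5.3 m, then turn right 38°, forward 5.5 m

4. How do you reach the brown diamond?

blocked — turn right 52°, forward 6.6 m, then turn left 22°, forward 3.7 m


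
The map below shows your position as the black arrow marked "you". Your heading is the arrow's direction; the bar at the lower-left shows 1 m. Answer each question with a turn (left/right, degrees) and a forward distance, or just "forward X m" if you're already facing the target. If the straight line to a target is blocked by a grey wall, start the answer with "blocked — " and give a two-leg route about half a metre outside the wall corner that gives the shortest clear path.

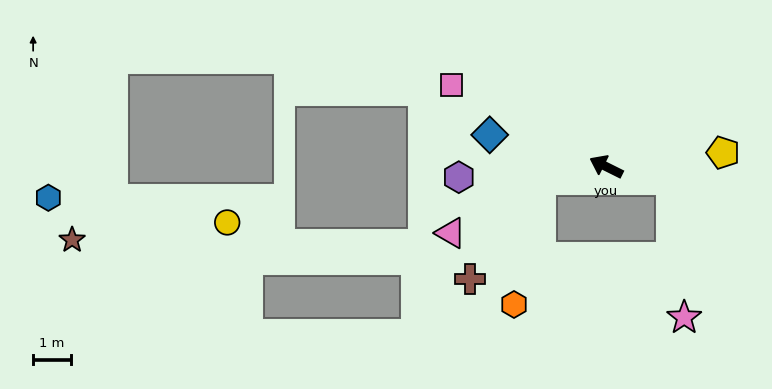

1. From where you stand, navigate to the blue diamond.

turn left 11°, forward 3.2 m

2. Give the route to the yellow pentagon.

turn right 147°, forward 3.1 m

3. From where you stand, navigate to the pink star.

blocked — turn right 164°, forward 1.8 m, then turn right 74°, forward 3.7 m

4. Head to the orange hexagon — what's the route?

blocked — turn left 37°, forward 1.8 m, then turn left 68°, forward 3.4 m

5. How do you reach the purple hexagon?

turn left 31°, forward 3.9 m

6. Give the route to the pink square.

forward 4.6 m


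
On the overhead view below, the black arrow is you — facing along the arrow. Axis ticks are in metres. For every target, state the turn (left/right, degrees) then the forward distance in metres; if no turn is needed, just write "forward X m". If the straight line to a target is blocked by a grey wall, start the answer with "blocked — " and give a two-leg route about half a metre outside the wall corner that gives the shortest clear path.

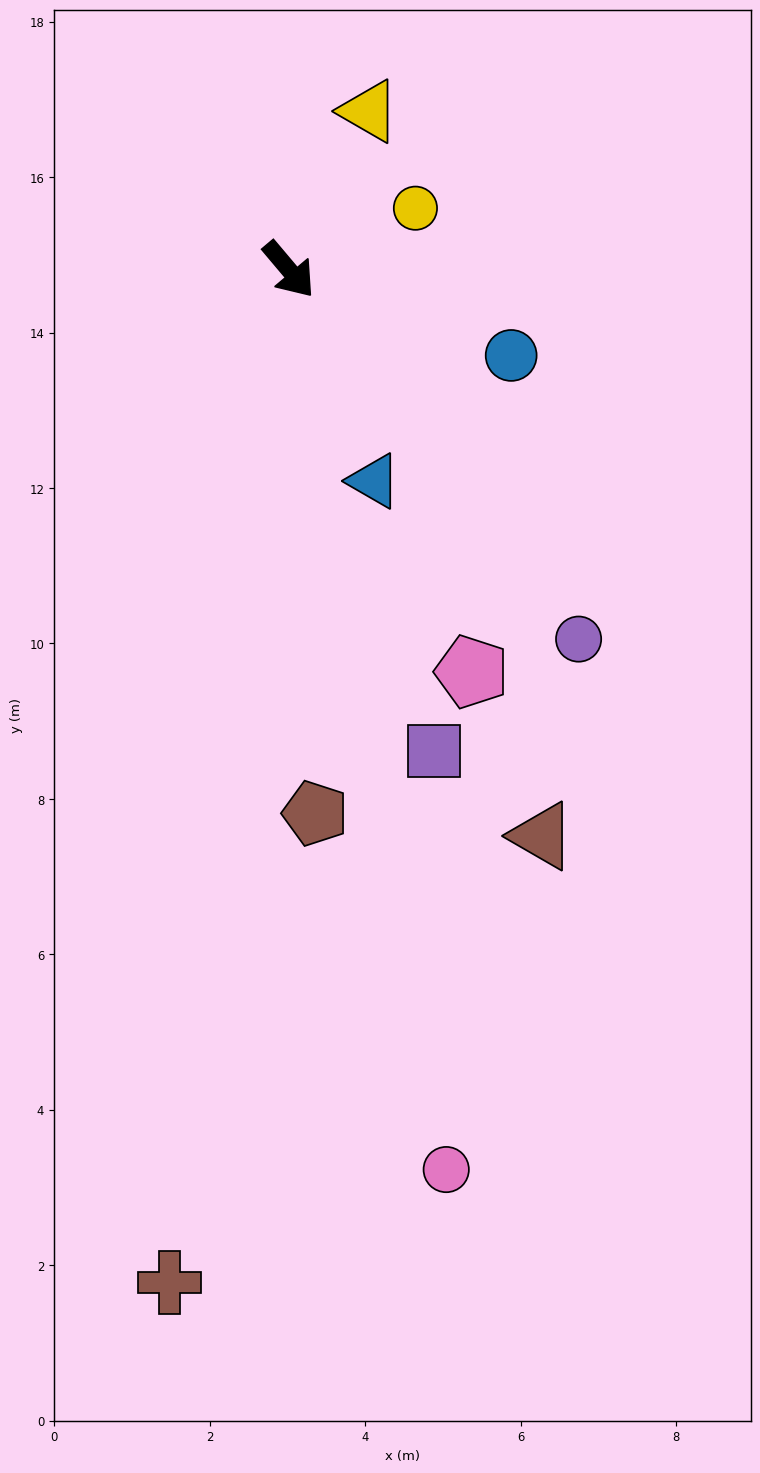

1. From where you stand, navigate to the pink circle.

turn right 30°, forward 11.8 m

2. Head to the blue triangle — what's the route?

turn right 18°, forward 2.9 m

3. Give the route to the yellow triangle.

turn left 113°, forward 2.3 m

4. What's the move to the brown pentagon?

turn right 37°, forward 7.0 m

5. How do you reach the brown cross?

turn right 47°, forward 13.1 m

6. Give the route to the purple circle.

turn right 2°, forward 6.0 m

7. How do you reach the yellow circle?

turn left 76°, forward 1.8 m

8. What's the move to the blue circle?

turn left 29°, forward 3.1 m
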